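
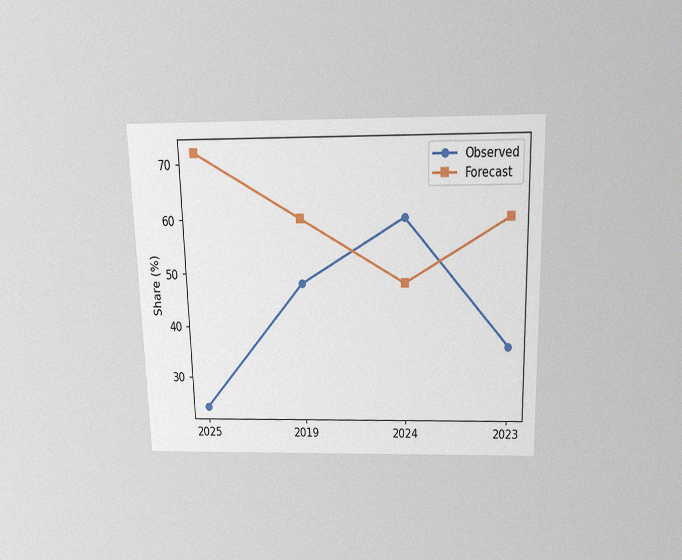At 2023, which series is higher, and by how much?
The chart is viewed slightly from above, with some photo noise. At 2023, Forecast sits above the other line by 24%.

Forecast, by 24%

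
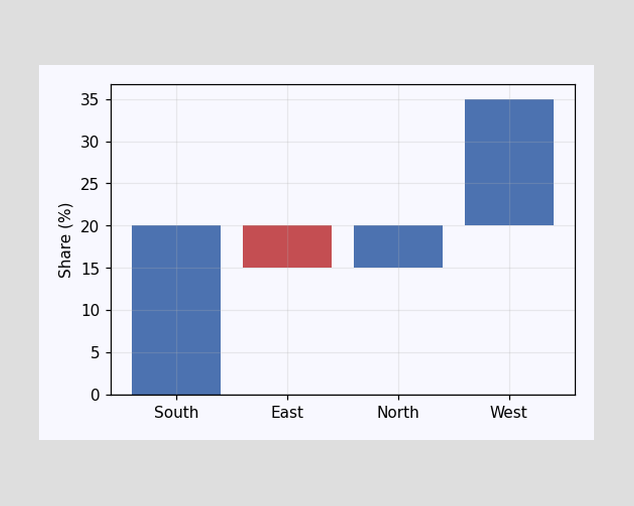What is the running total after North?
After North the running total reaches 20%.

20%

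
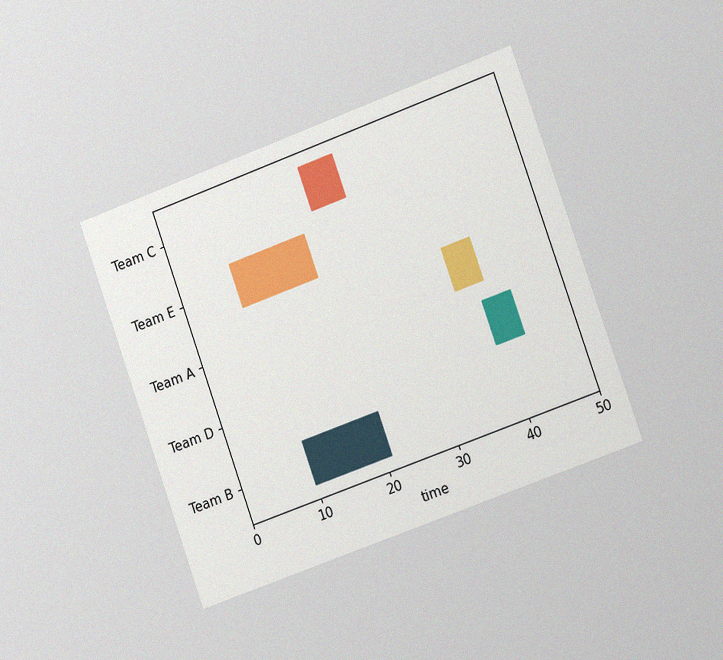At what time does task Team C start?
21

The chart is tilted about 20° counter-clockwise and viewed slightly from the right, with some photo noise. The Team C bar begins at t=21.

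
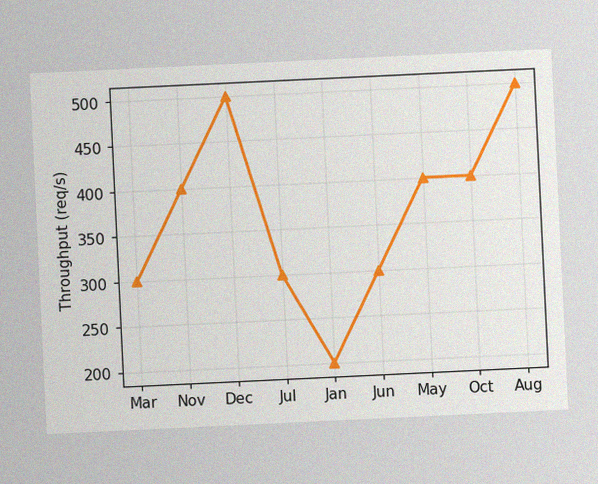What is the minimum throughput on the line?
The chart is tilted about 3° counter-clockwise, with some photo noise. The lowest point is at Jan, and reading across to the y-axis gives 200req/s.

200req/s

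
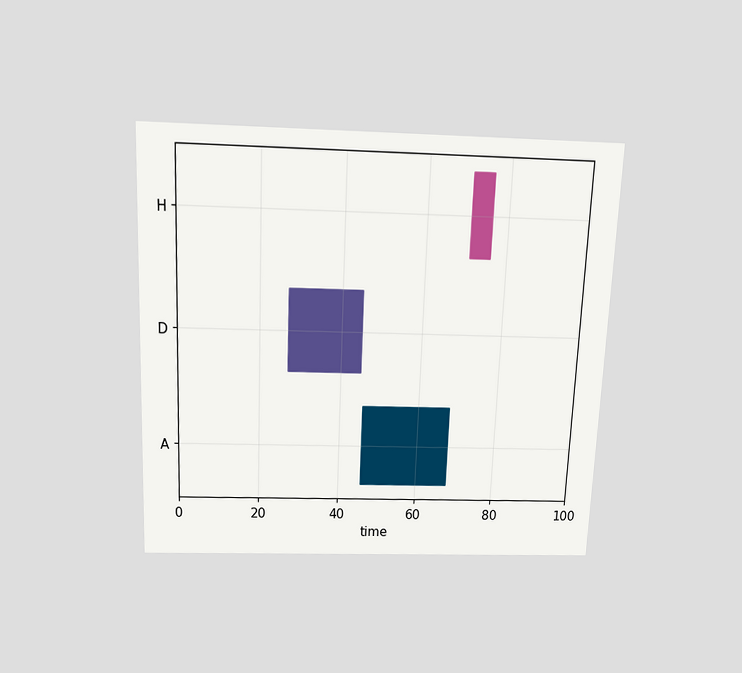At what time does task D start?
27

The chart is tilted about 2° clockwise and viewed slightly from above. The D bar begins at t=27.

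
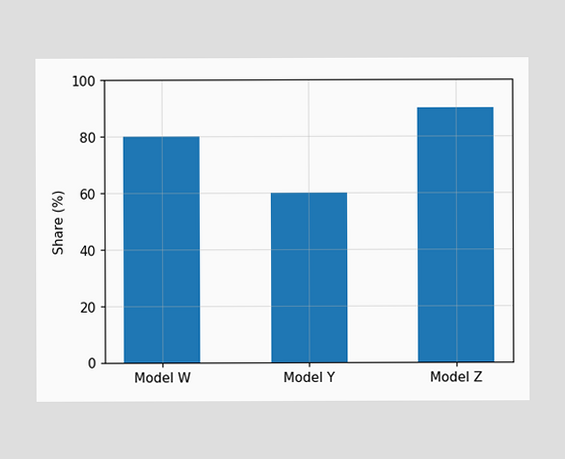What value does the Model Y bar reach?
Reading along the chart's y-axis, the Model Y bar reaches 60%.

60%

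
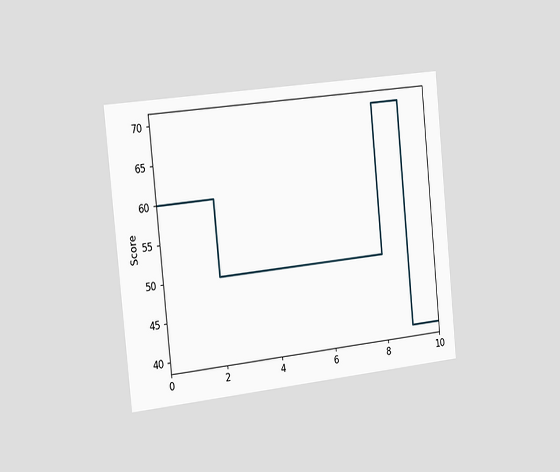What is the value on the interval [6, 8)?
50

The chart is tilted about 6° counter-clockwise and viewed slightly from the left. On [6, 8) the step sits at 50.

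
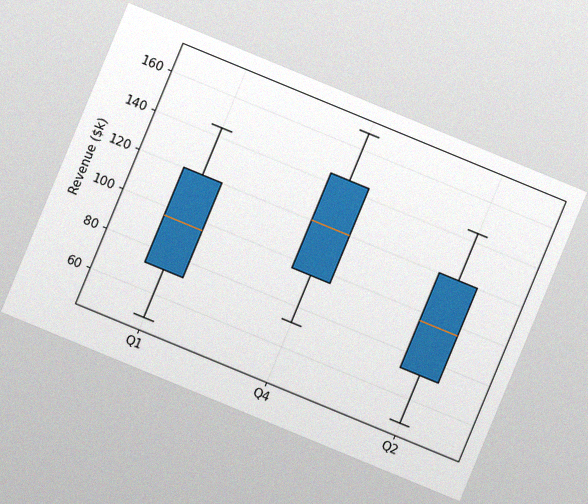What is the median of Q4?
$120k

The chart is tilted about 22° clockwise, with some photo noise. The median line in the Q4 box sits at $120k.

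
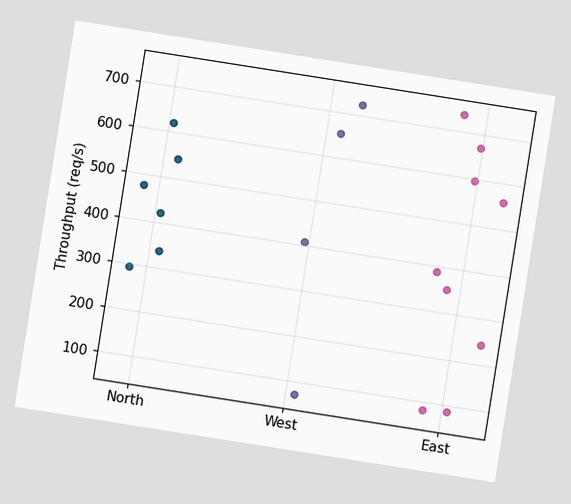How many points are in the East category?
The chart is tilted about 9° clockwise. Counting the markers in the East column gives 9.

9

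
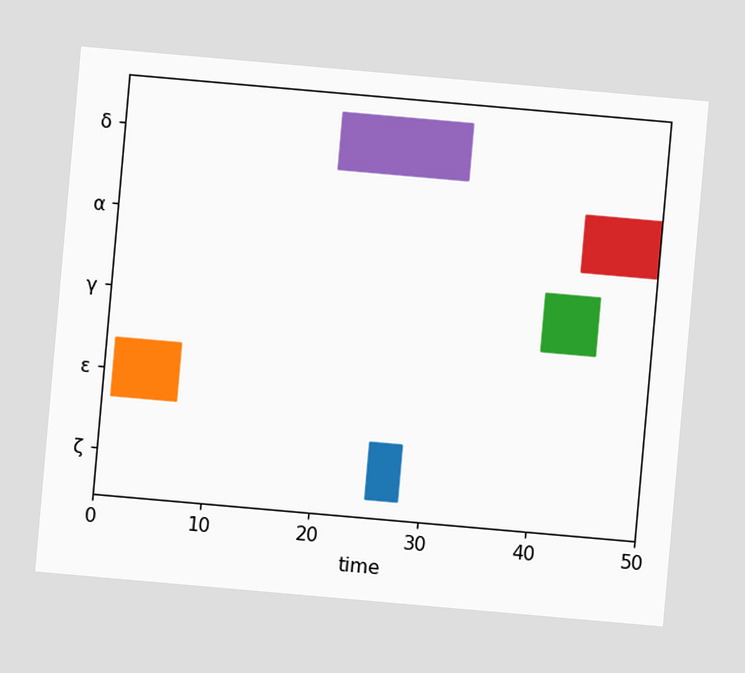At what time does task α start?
43

The chart is tilted about 5° clockwise. The α bar begins at t=43.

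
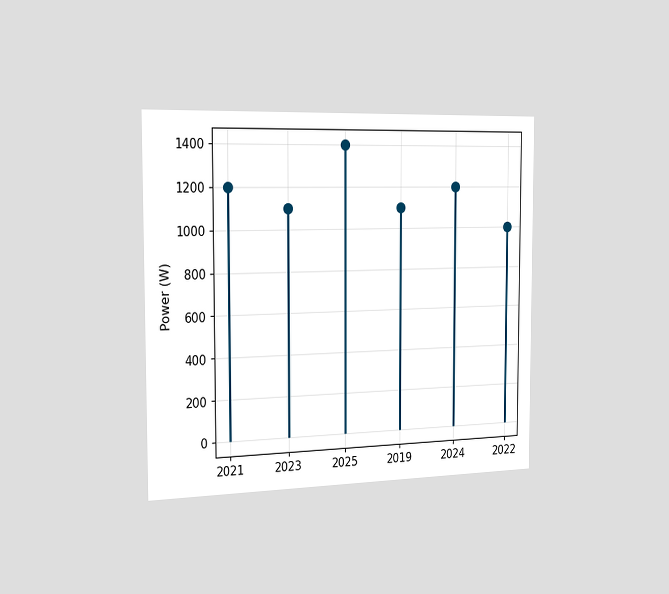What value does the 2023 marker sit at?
The chart is viewed slightly from the left. The 2023 marker sits at 1100W.

1100W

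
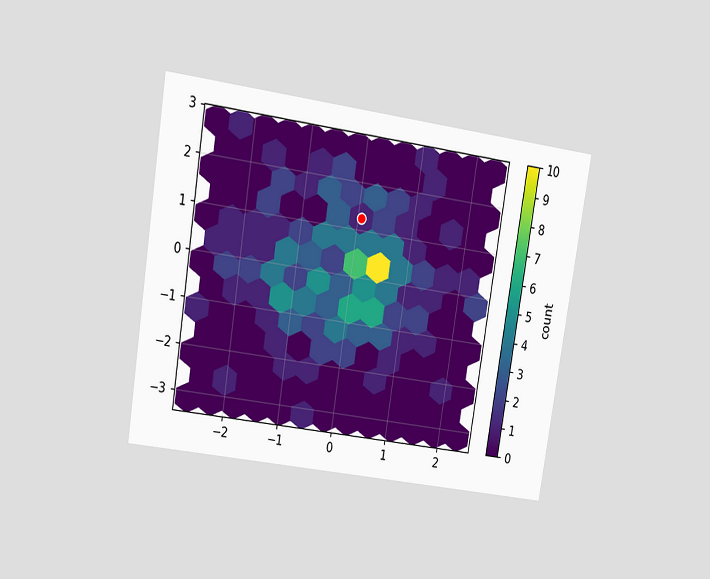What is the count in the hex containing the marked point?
1

The chart is tilted about 9° clockwise and viewed at a slight angle. The marked hex reads 1 on the colorbar.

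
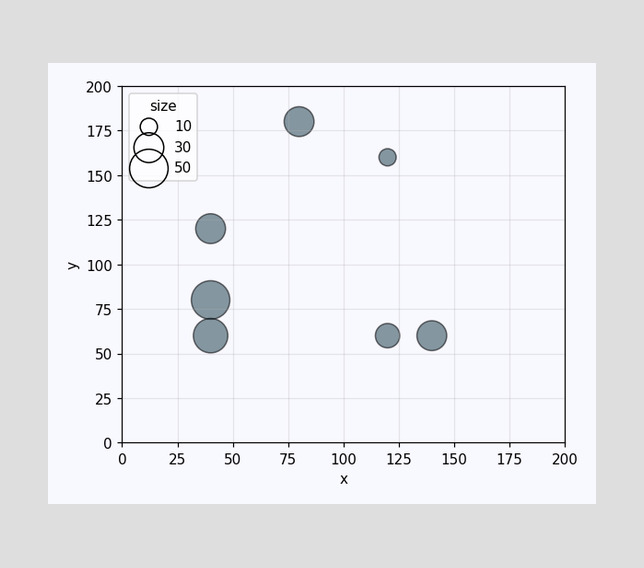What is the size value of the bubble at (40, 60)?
40

Matching the bubble at (40, 60) against the size legend gives 40.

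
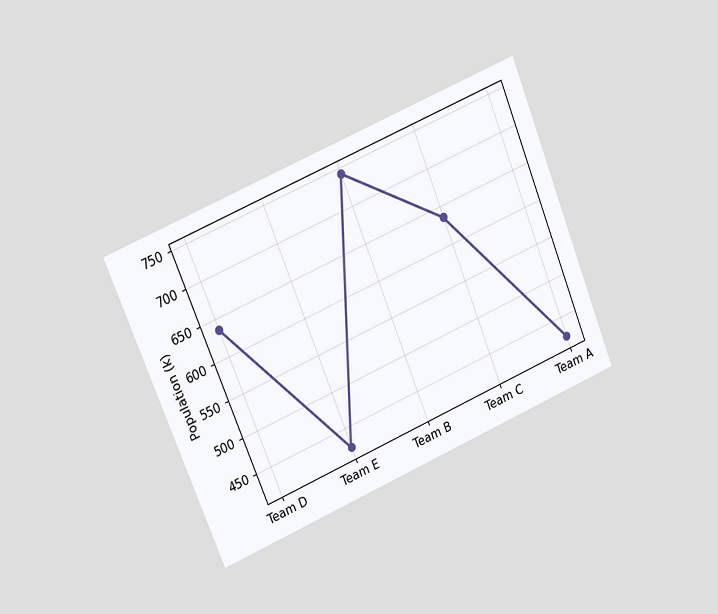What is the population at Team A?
424k

The chart is tilted about 22° counter-clockwise and viewed at a slight angle. At Team A, the line is at 424k.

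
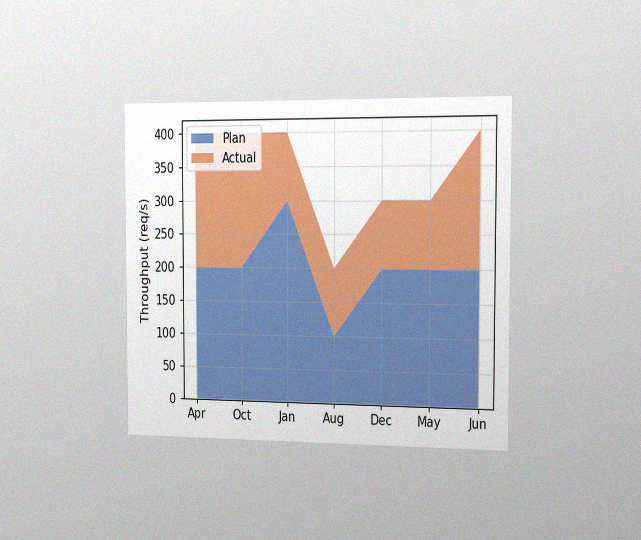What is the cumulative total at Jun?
The chart is viewed slightly from the right, with some photo noise. The stacked total at Jun reaches 400req/s.

400req/s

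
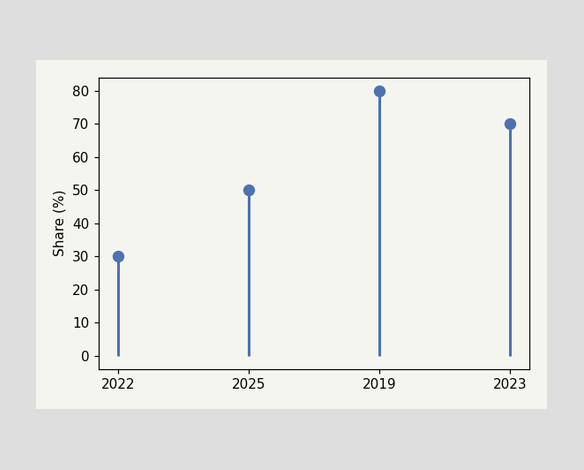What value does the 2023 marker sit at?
70%

The 2023 marker sits at 70%.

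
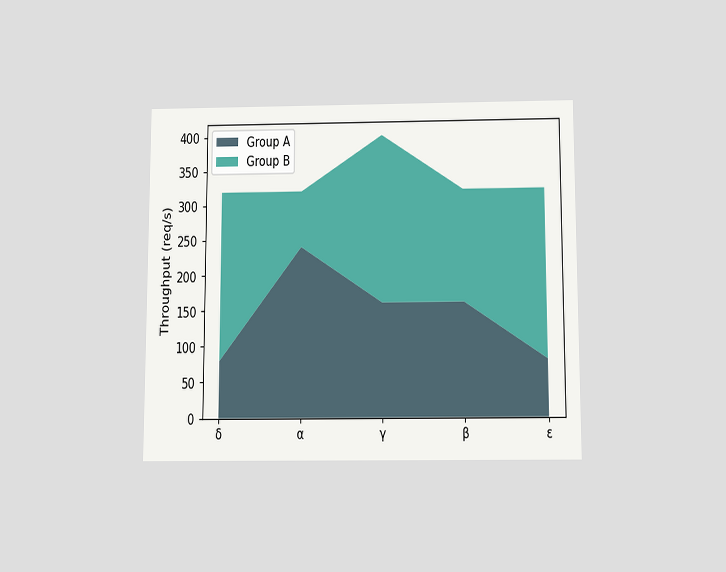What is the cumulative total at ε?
The chart is viewed slightly from below. The stacked total at ε reaches 320req/s.

320req/s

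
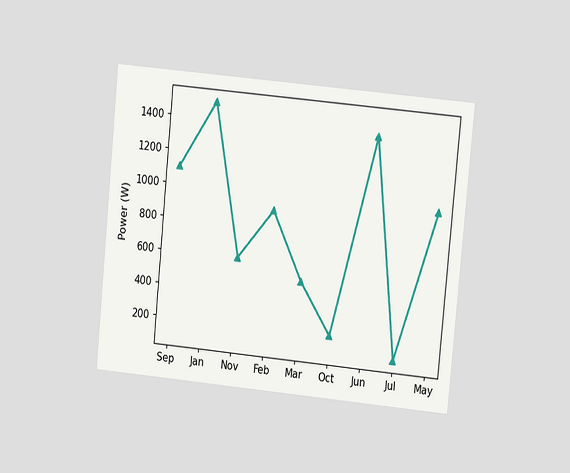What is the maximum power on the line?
1500W

The chart is tilted about 6° clockwise and viewed at a slight angle. The highest point is at Jan, and reading across to the y-axis gives 1500W.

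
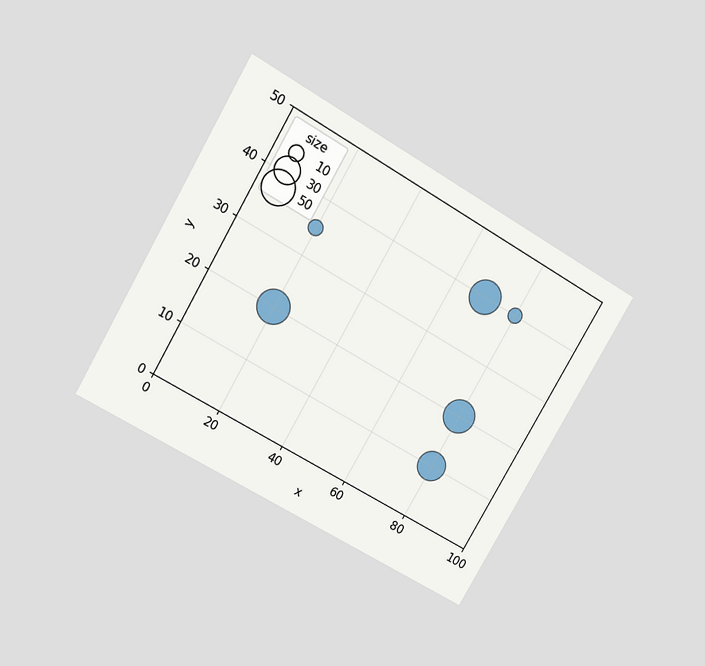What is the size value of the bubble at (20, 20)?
The chart is tilted about 30° clockwise and viewed at a slight angle. Matching the bubble at (20, 20) against the size legend gives 50.

50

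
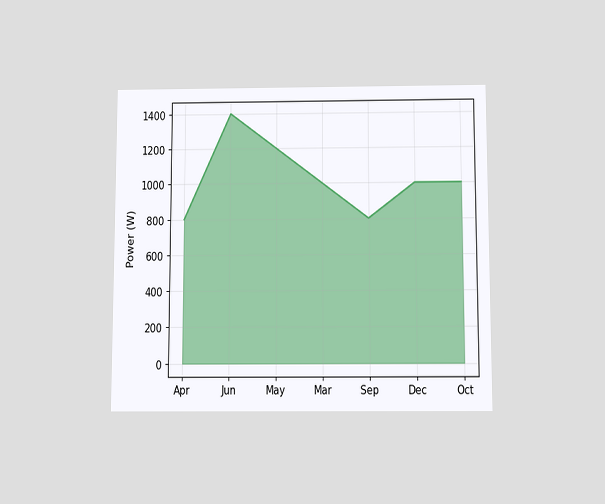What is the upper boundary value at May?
1200W

The chart is viewed slightly from below. At May the upper boundary is at 1200W.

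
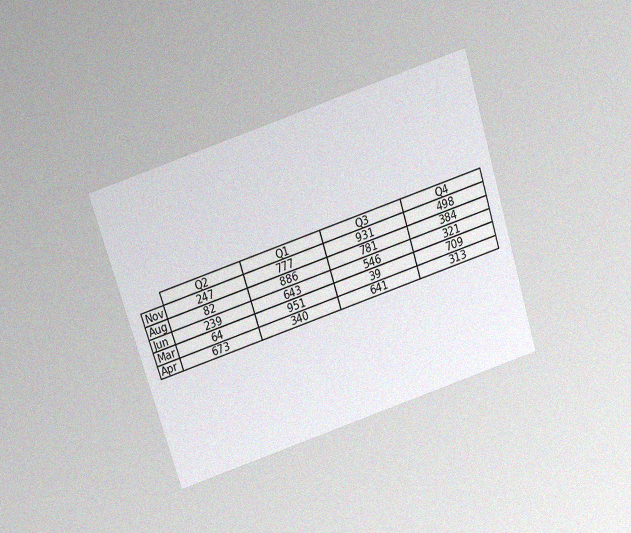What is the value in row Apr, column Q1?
The chart is tilted about 18° counter-clockwise and viewed slightly from above, with some photo noise. The (Apr, Q1) cell reads 340.

340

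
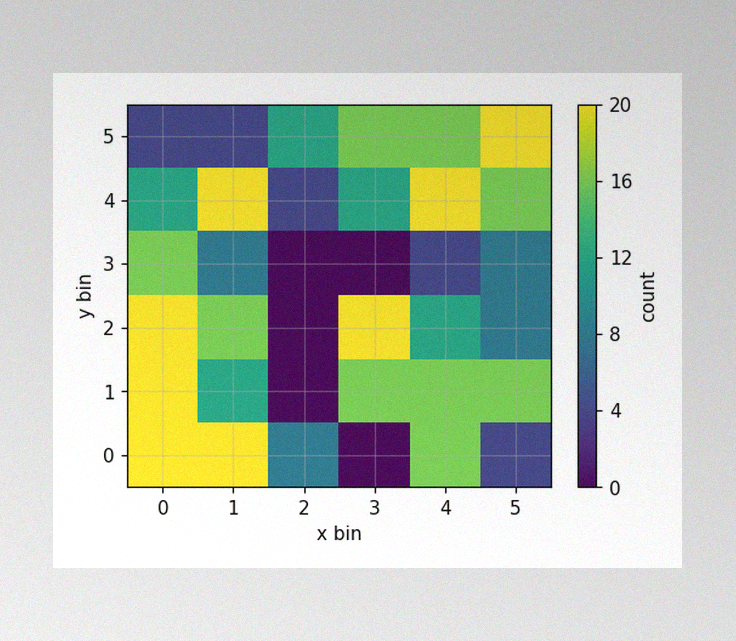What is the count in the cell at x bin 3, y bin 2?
The image has some photo noise and uneven lighting. Matching the cell (3, 2) against the colorbar gives 20.

20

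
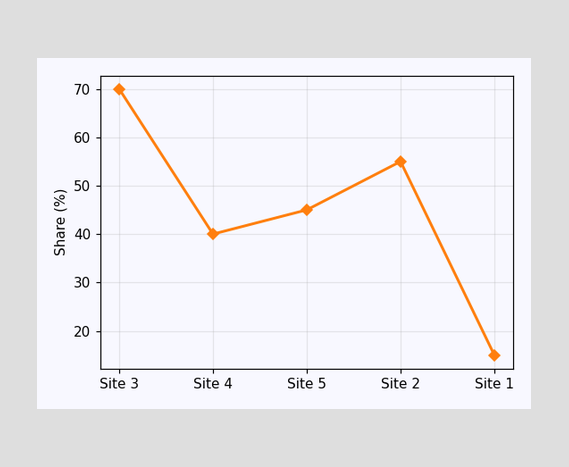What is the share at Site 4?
At Site 4, the line is at 40%.

40%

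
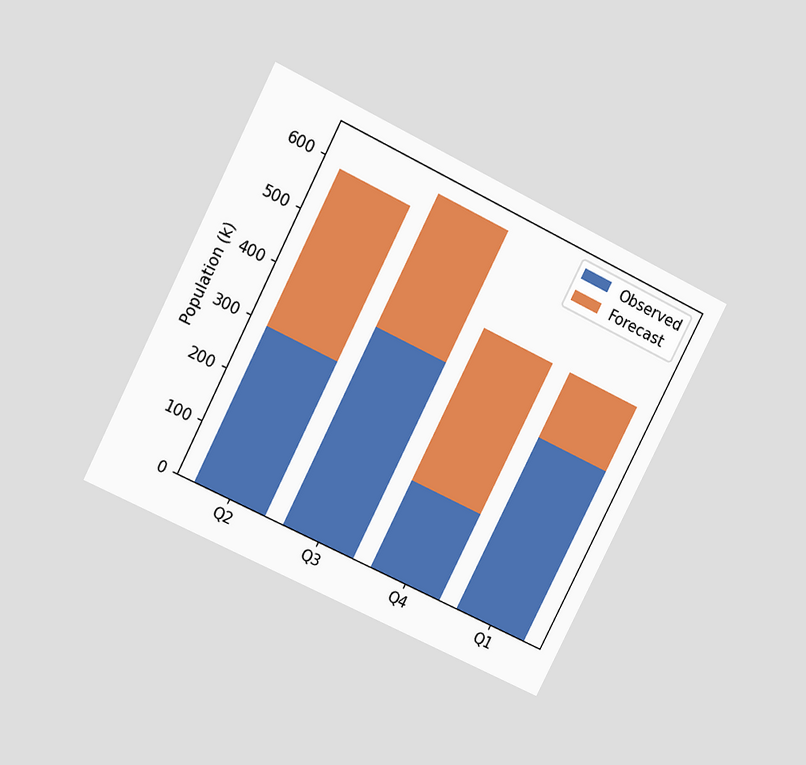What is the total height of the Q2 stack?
588k

The chart is tilted about 27° clockwise and viewed at a slight angle. The Q2 stack's top reaches 588k on the y-axis.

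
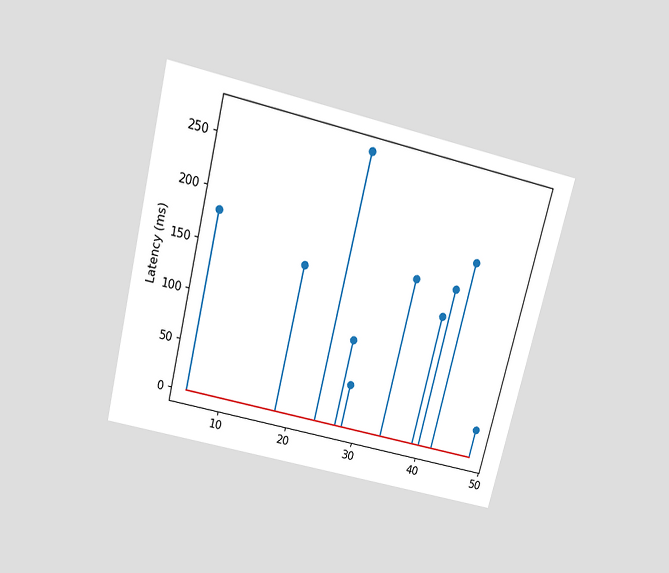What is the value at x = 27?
The chart is tilted about 14° clockwise and viewed slightly from above. The stem at x=27 reaches 90ms.

90ms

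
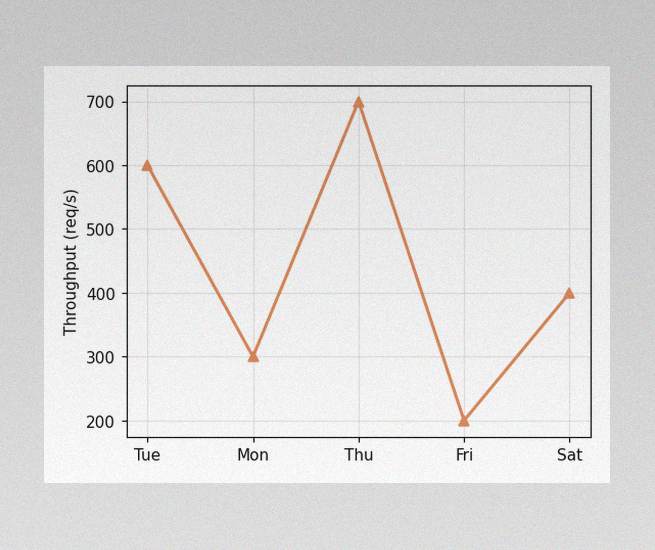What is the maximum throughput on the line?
700req/s

The image has some photo noise and uneven lighting. The highest point is at Thu, and reading across to the y-axis gives 700req/s.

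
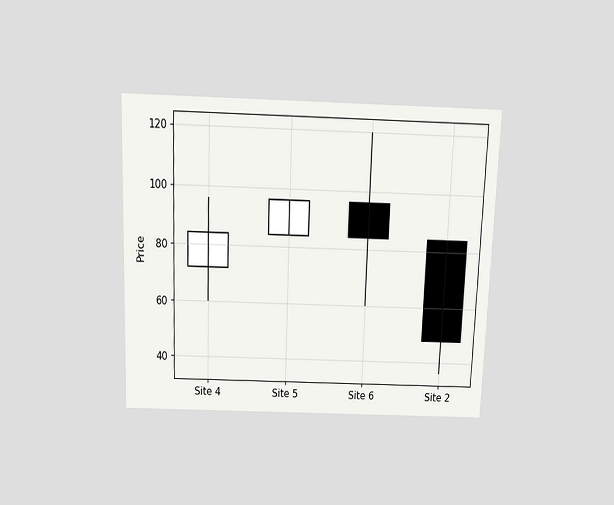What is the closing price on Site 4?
The chart is tilted about 2° clockwise and viewed slightly from above. The Site 4 candle closes at 84.

84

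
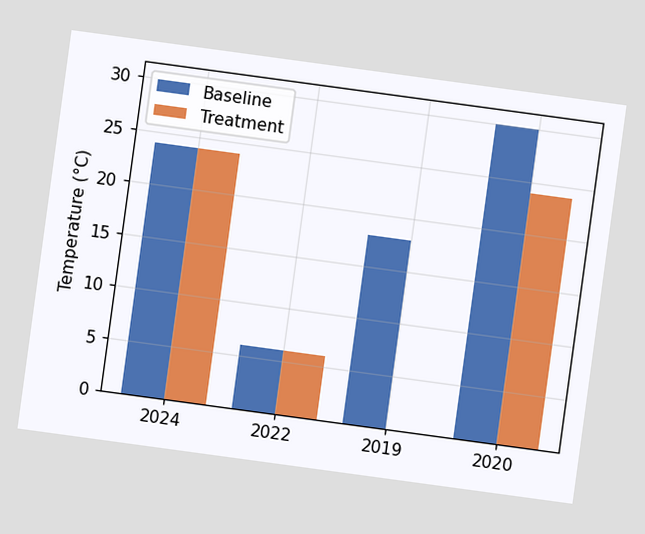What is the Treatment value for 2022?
6°C

The chart is tilted about 8° clockwise. The Treatment bar at 2022 reaches 6°C on the y-axis.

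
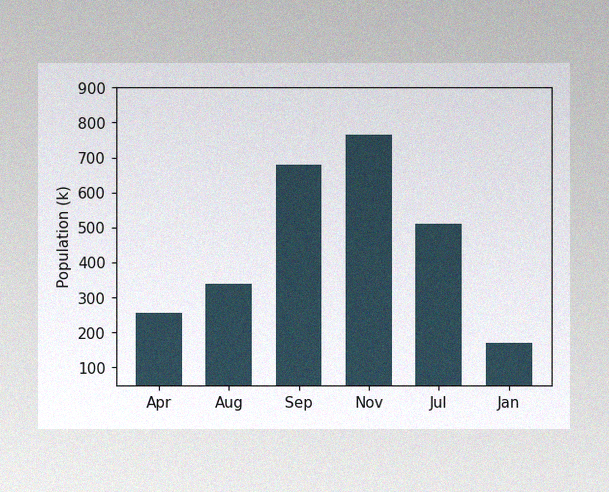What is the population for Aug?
The image has some photo noise and uneven lighting. Reading along the chart's y-axis, the Aug bar reaches 340k.

340k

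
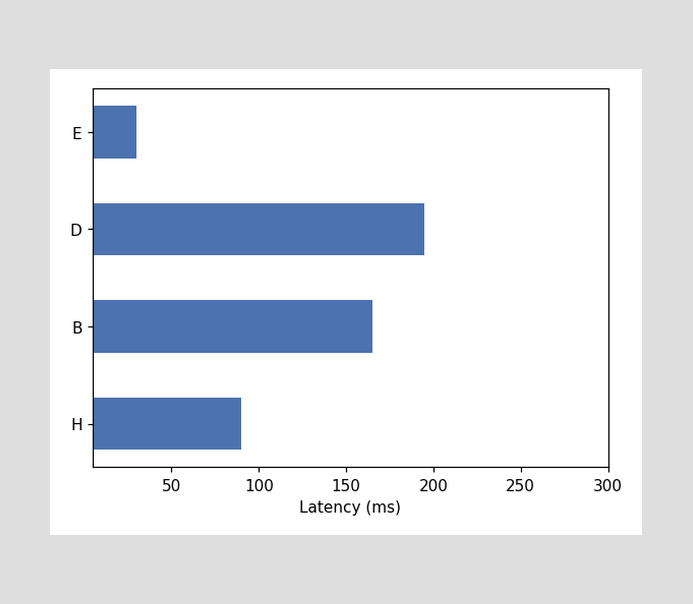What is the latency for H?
Reading along the chart's x-axis, the H bar reaches 90ms.

90ms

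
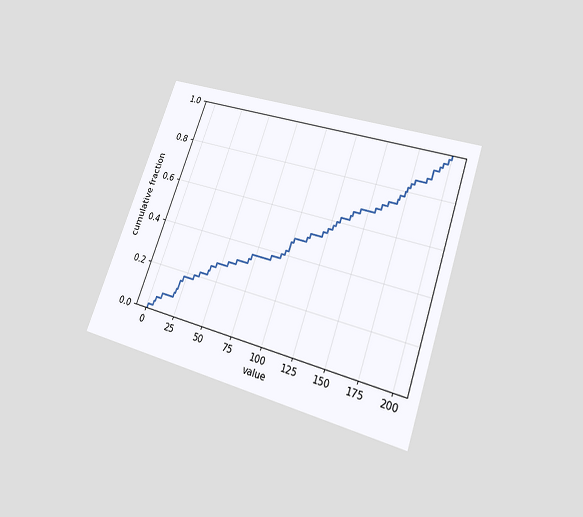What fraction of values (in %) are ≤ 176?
The chart is tilted about 19° clockwise and viewed slightly from below. At x=176 the ECDF step is at 84%.

84%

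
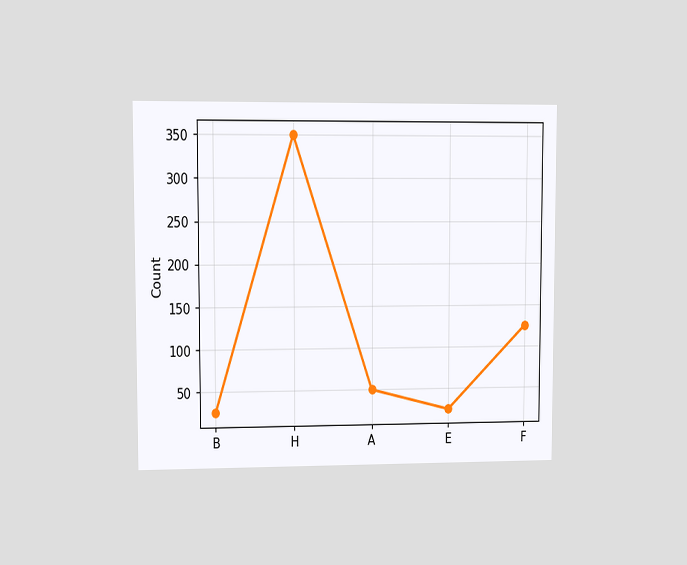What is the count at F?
The chart is viewed at a slight angle. At F, the line is at 125.

125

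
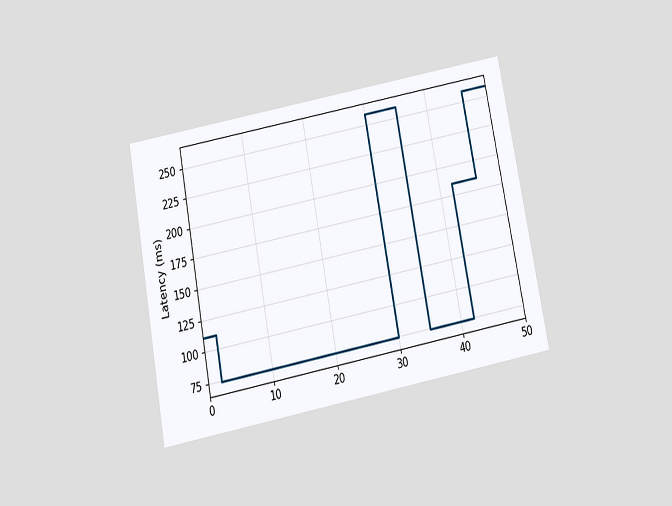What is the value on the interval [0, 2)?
The chart is tilted about 11° counter-clockwise and viewed slightly from below. On [0, 2) the step sits at 111ms.

111ms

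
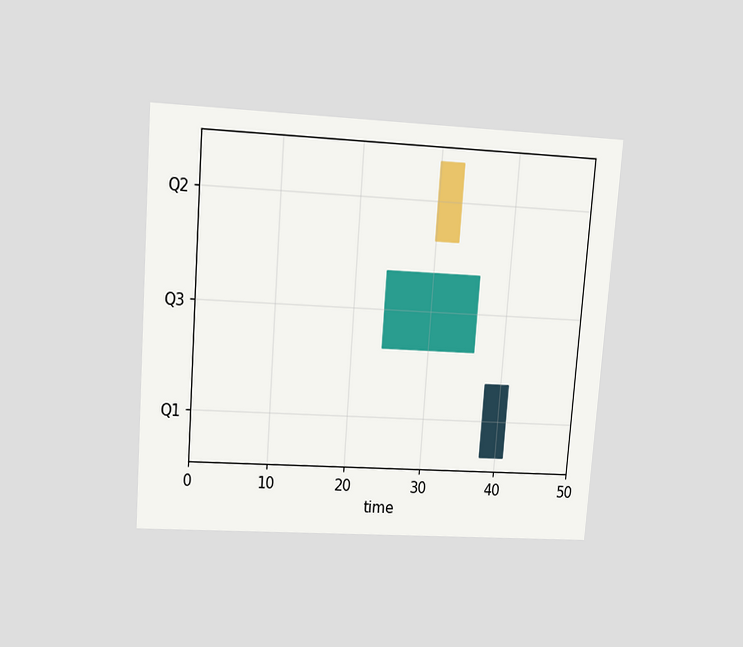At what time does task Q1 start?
The chart is tilted about 4° clockwise and viewed slightly from above. The Q1 bar begins at t=38.

38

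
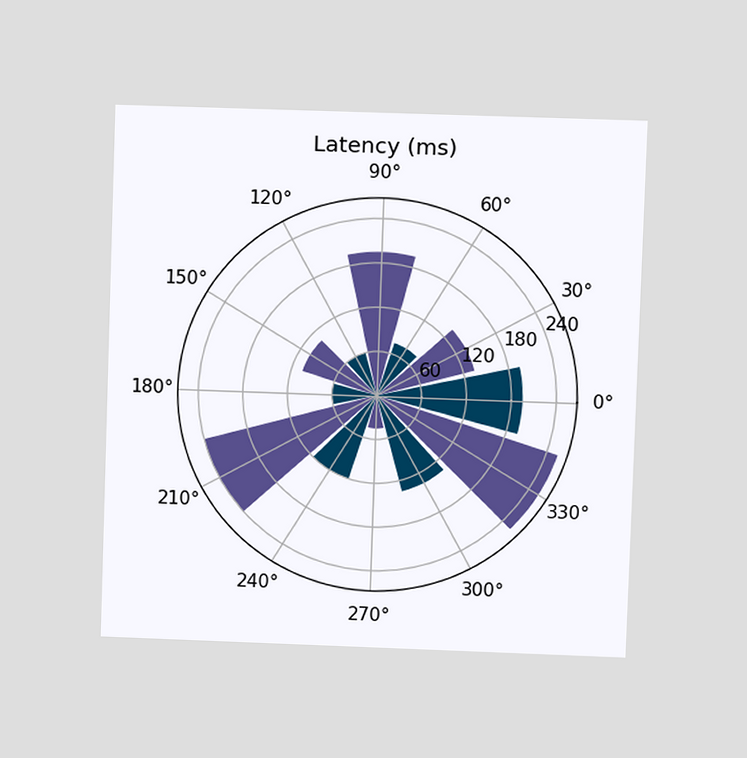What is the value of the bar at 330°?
255ms

The chart is viewed at a slight angle. The bar at 330° reaches 255ms on the radial axis.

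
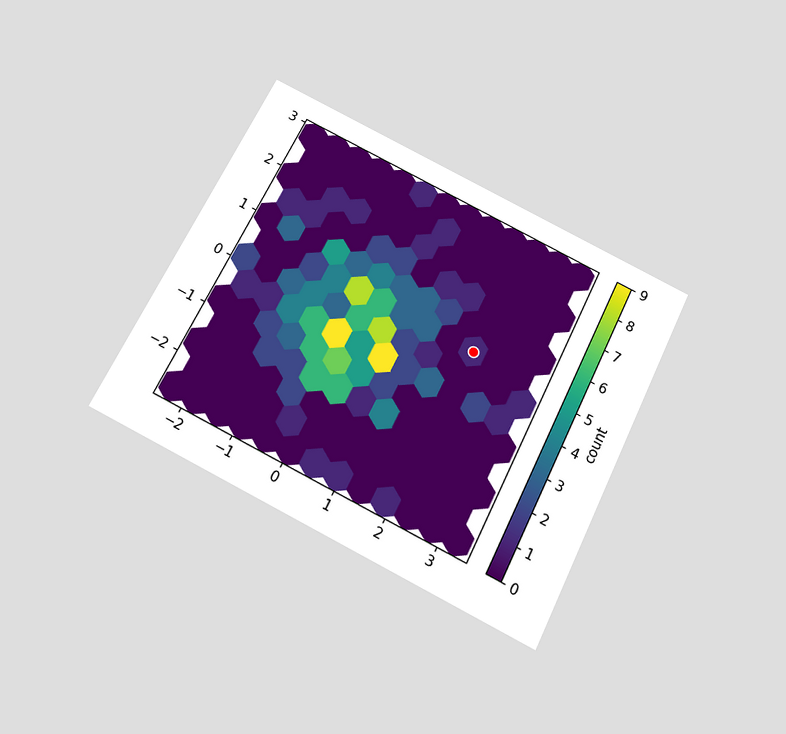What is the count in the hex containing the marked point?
The chart is tilted about 26° clockwise and viewed slightly from below. The marked hex reads 1 on the colorbar.

1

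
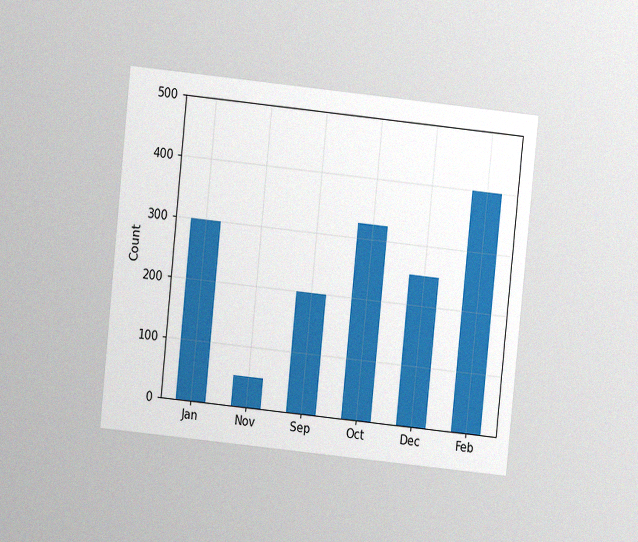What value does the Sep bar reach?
200

The chart is tilted about 6° clockwise and viewed at a slight angle, with some photo noise. Reading along the chart's y-axis, the Sep bar reaches 200.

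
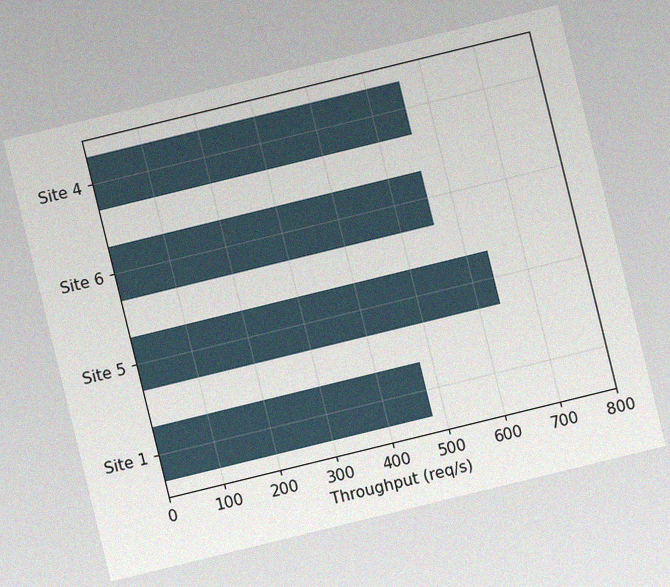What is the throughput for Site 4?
The chart is tilted about 14° counter-clockwise, with some photo noise. Reading along the chart's x-axis, the Site 4 bar reaches 560req/s.

560req/s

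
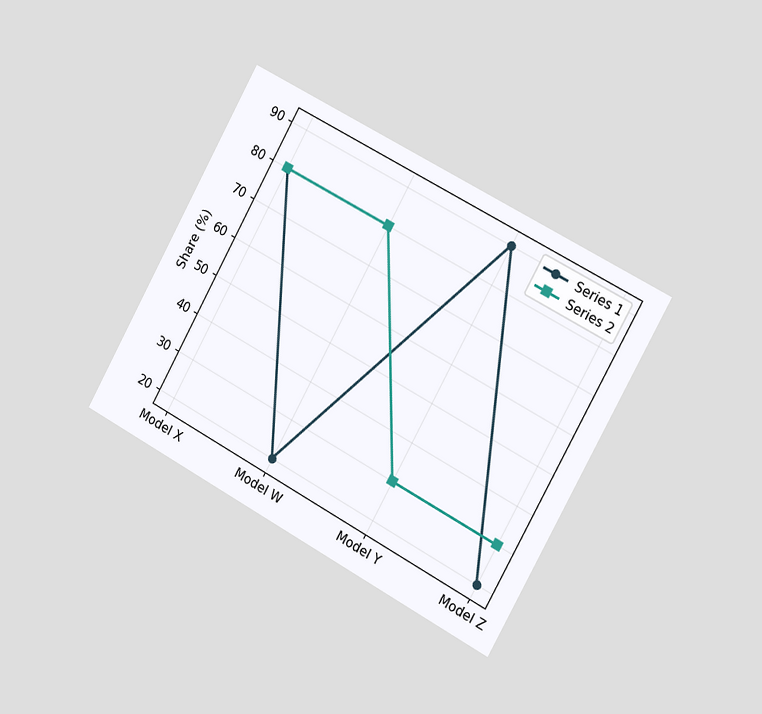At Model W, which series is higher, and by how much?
The chart is tilted about 29° clockwise and viewed slightly from the right. At Model W, Series 2 sits above the other line by 60%.

Series 2, by 60%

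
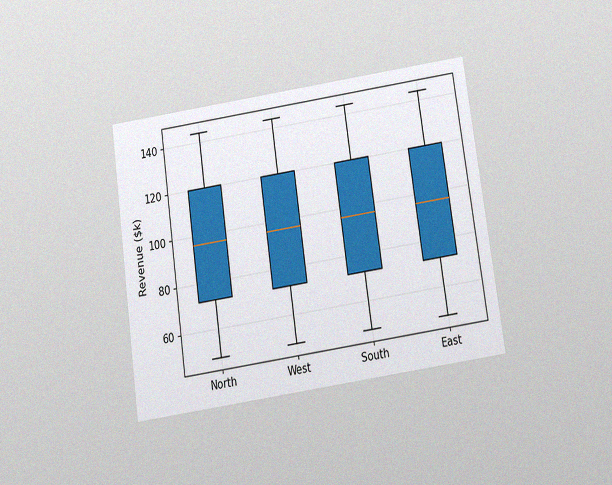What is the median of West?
The chart is tilted about 8° counter-clockwise and viewed slightly from below, with some photo noise. The median line in the West box sits at $96k.

$96k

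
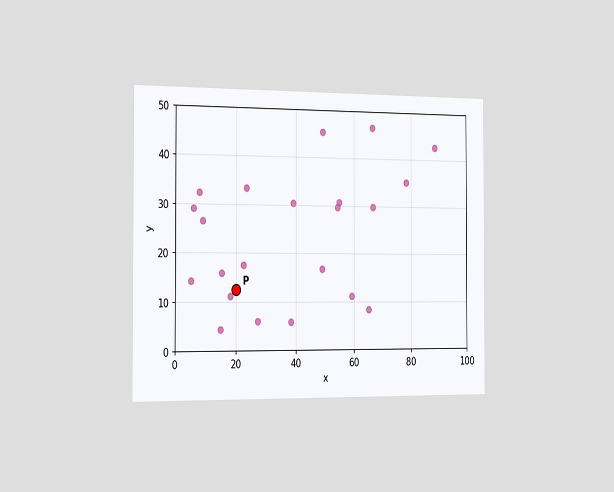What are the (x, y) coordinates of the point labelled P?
(20, 12.5)

The chart is viewed slightly from the left. Following the gridlines from P to each axis, P sits at (20, 12.5).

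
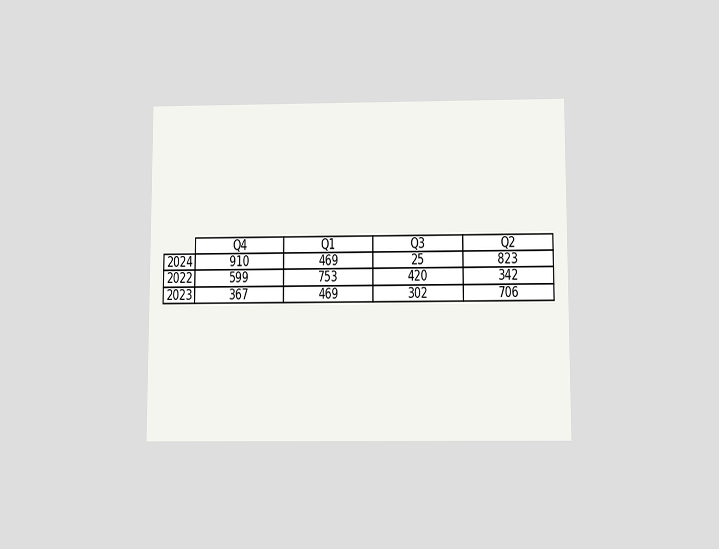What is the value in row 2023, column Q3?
302

The chart is viewed slightly from below. The (2023, Q3) cell reads 302.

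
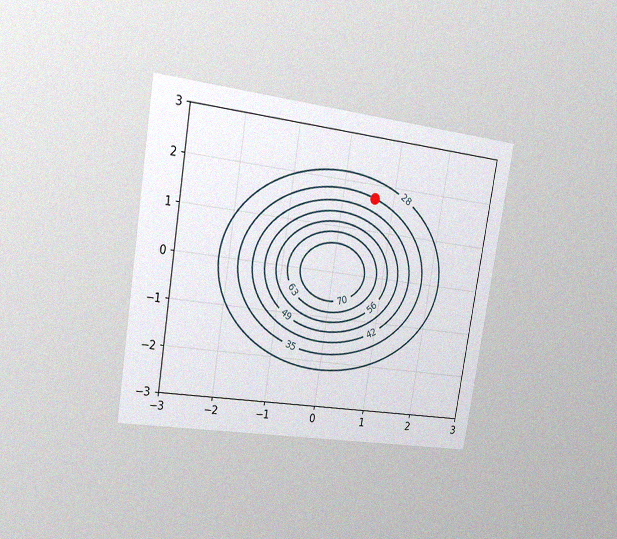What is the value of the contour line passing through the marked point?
35

The chart is tilted about 9° clockwise and viewed slightly from the left, with some photo noise. The marked point sits on the contour labelled 35.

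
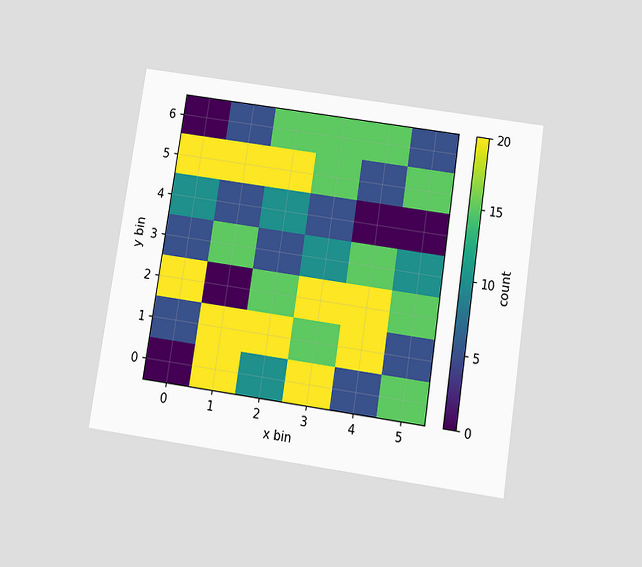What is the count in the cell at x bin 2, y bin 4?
10

The chart is tilted about 9° clockwise and viewed slightly from below. Matching the cell (2, 4) against the colorbar gives 10.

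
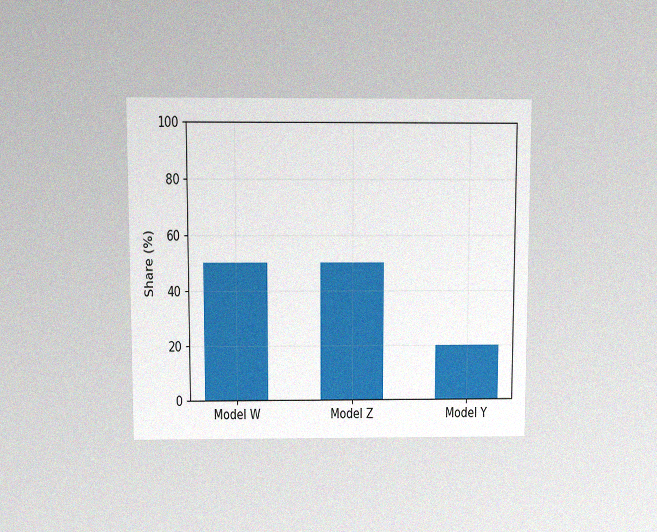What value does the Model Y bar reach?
20%

The chart is viewed at a slight angle, with some photo noise. Reading along the chart's y-axis, the Model Y bar reaches 20%.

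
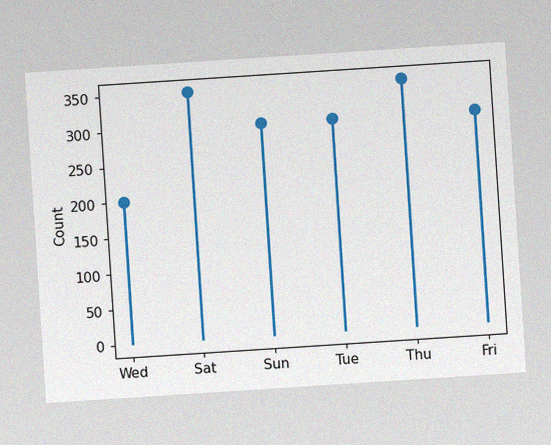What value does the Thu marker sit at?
350

The chart is tilted about 4° counter-clockwise, with some photo noise. The Thu marker sits at 350.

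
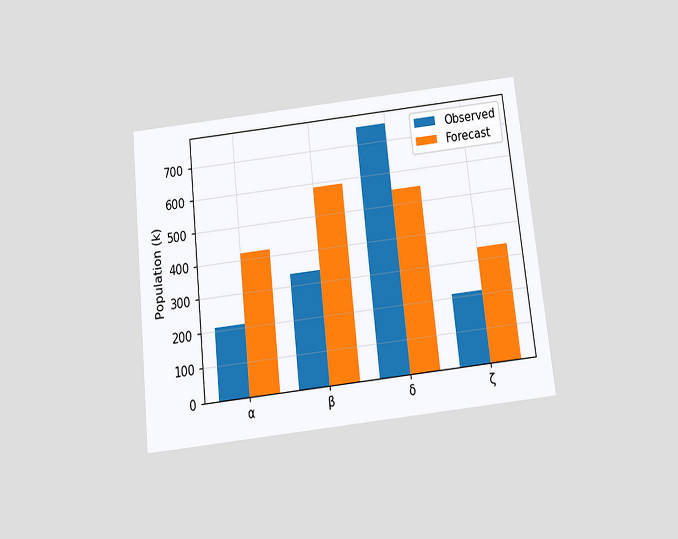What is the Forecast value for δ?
The chart is tilted about 6° counter-clockwise and viewed slightly from below. The Forecast bar at δ reaches 546k on the y-axis.

546k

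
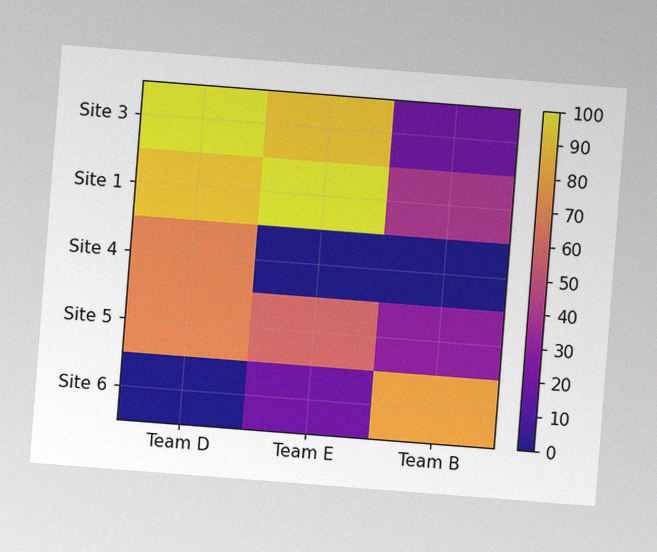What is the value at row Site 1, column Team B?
40

The chart is tilted about 4° clockwise, with some photo noise. Matching cell (Site 1, Team B) against the colorbar gives 40.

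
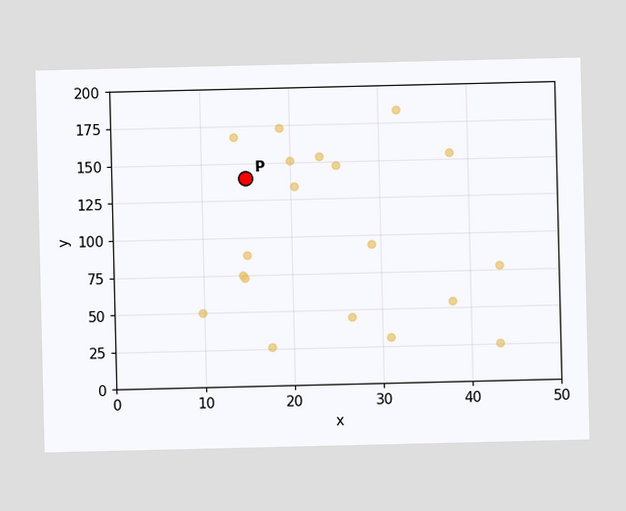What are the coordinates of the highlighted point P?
(15, 140)

Following the gridlines from P to each axis, P sits at (15, 140).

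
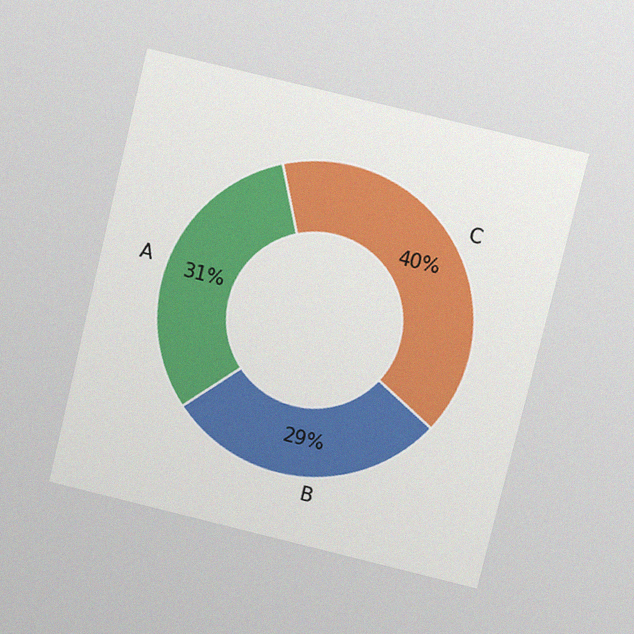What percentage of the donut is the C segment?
The chart is tilted about 14° clockwise and viewed at a slight angle, with some photo noise. The C segment takes up 40% of the ring.

40%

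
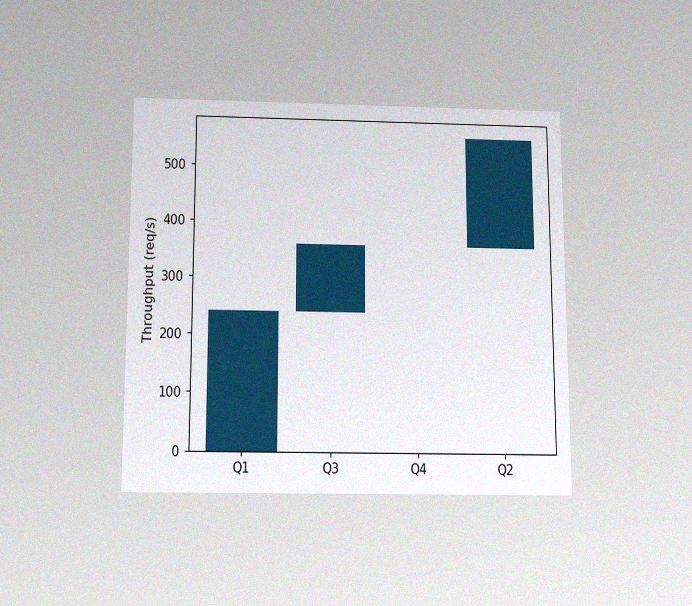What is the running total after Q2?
The chart is viewed slightly from below, with some photo noise. After Q2 the running total reaches 560req/s.

560req/s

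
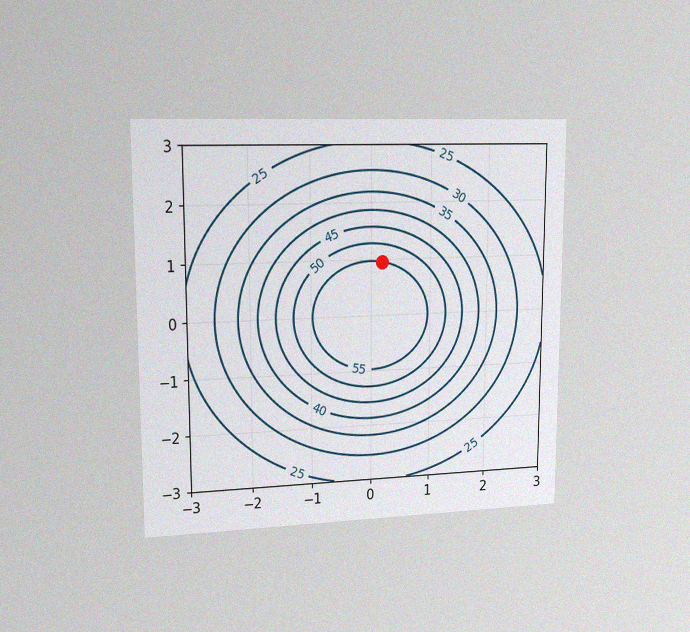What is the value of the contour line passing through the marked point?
The chart is viewed slightly from the left, with some photo noise. The marked point sits on the contour labelled 55.

55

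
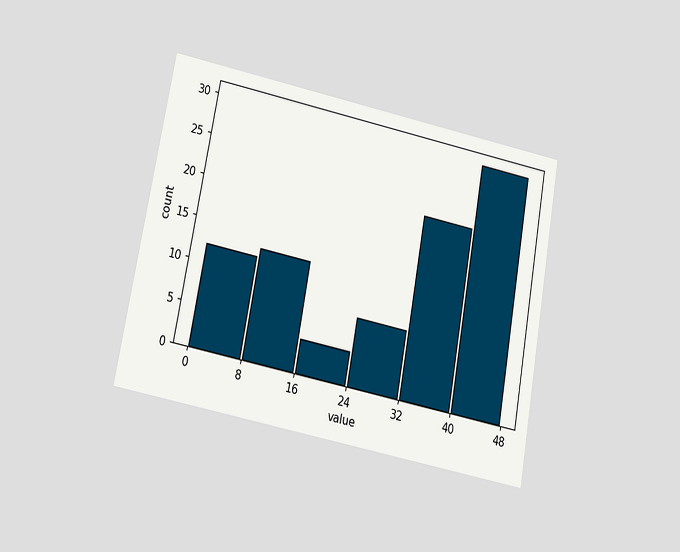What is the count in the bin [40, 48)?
The chart is tilted about 10° clockwise and viewed slightly from below. The [40, 48) bin has height 30.

30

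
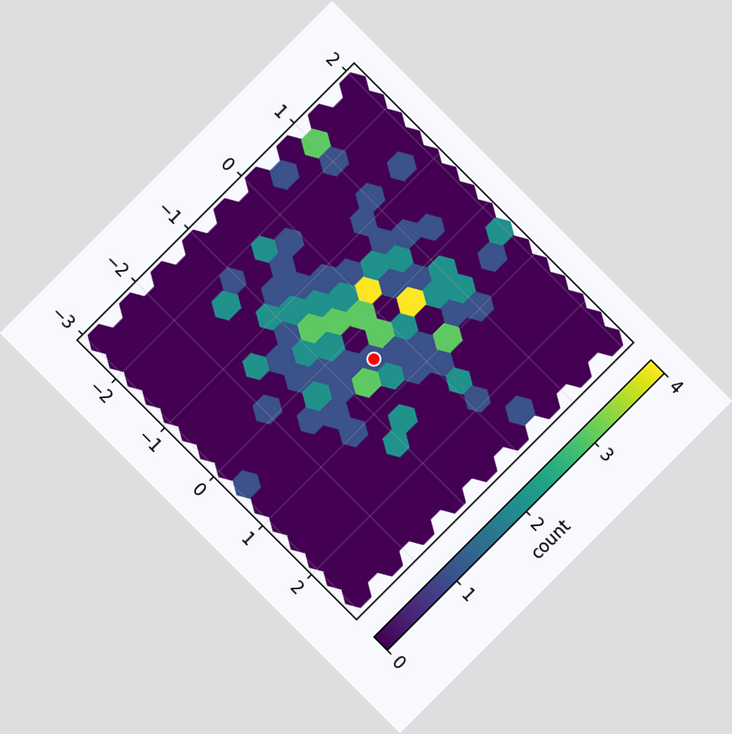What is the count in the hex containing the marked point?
1

The chart is tilted about 45° clockwise. The marked hex reads 1 on the colorbar.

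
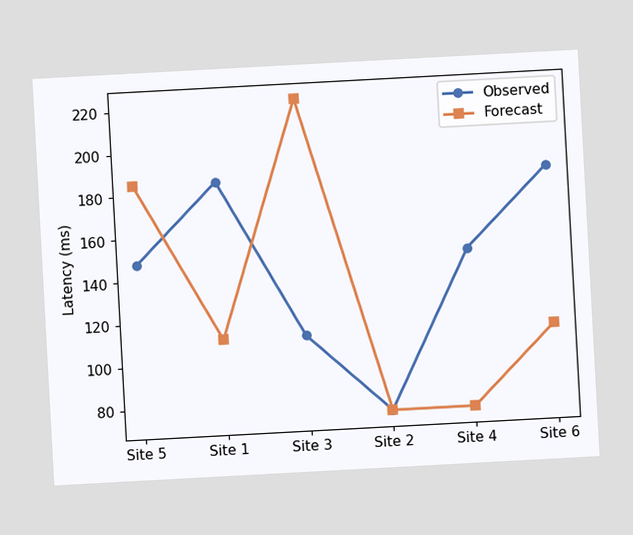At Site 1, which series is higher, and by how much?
Observed, by 74ms

The chart is tilted about 3° counter-clockwise. At Site 1, Observed sits above the other line by 74ms.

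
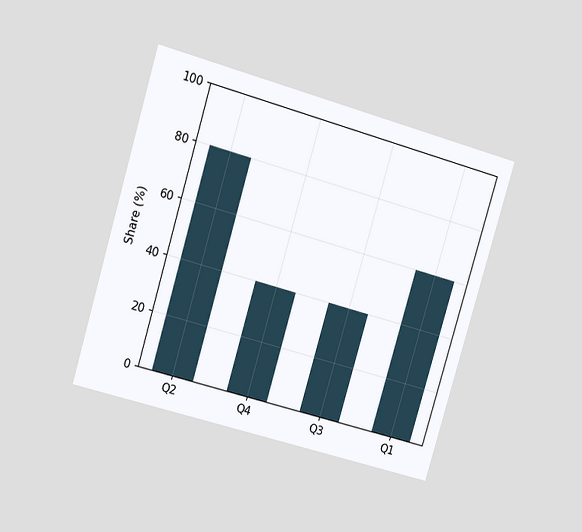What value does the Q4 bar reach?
40%

The chart is tilted about 16° clockwise and viewed at a slight angle. Reading along the chart's y-axis, the Q4 bar reaches 40%.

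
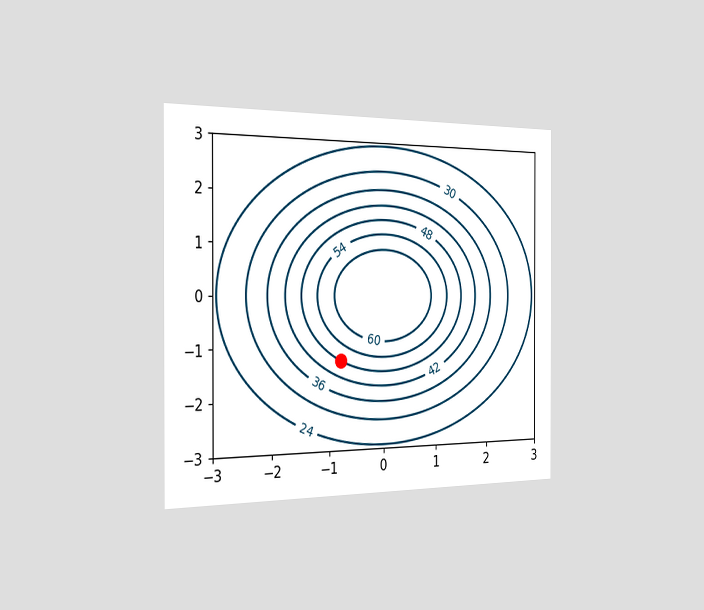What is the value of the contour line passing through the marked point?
48

The chart is viewed slightly from the left. The marked point sits on the contour labelled 48.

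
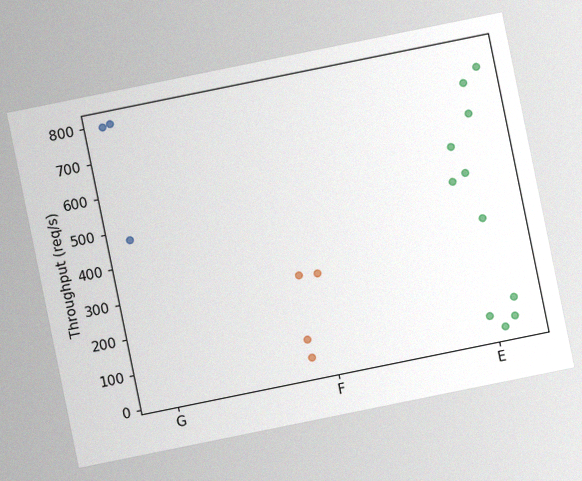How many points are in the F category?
4

The chart is tilted about 11° counter-clockwise, with some photo noise. Counting the markers in the F column gives 4.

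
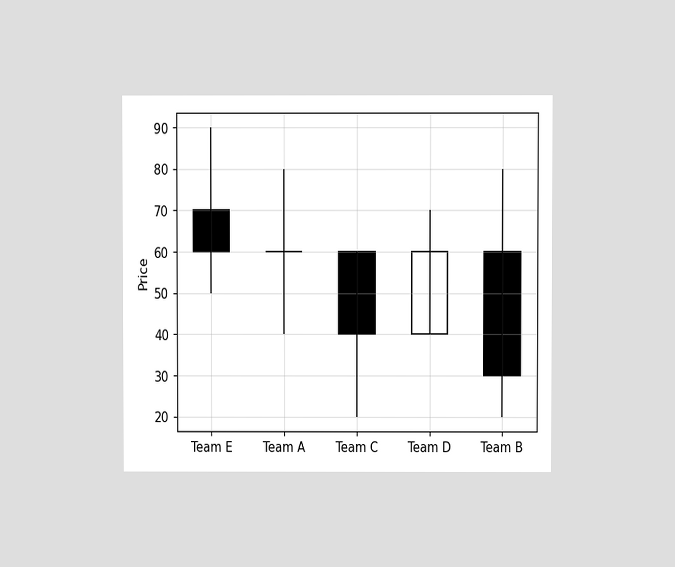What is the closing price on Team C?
The chart is viewed at a slight angle. The Team C candle closes at 40.

40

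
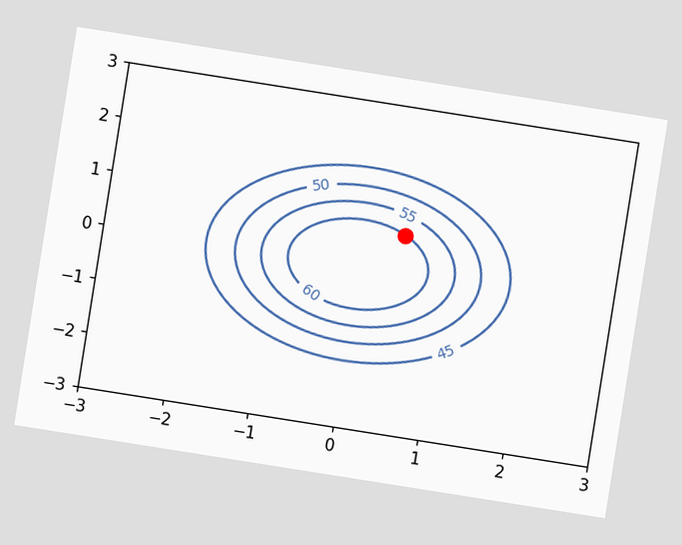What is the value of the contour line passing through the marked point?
60

The chart is tilted about 9° clockwise. The marked point sits on the contour labelled 60.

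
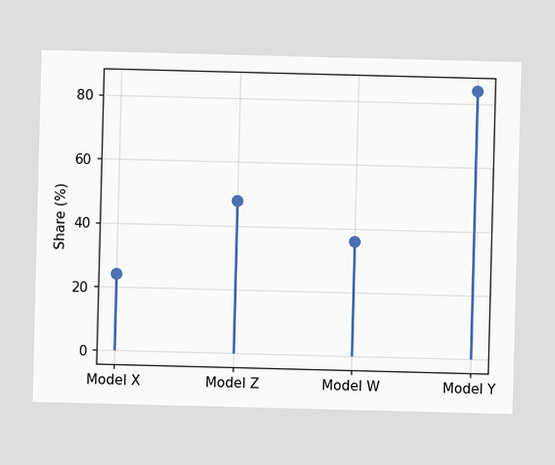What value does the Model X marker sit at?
The Model X marker sits at 24%.

24%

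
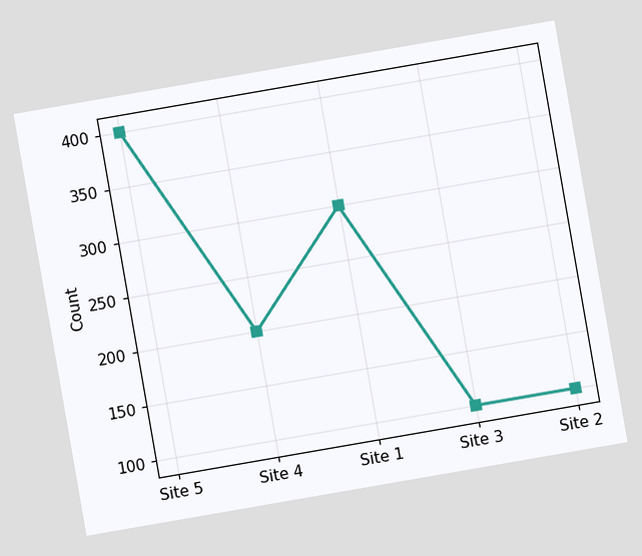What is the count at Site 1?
300

The chart is tilted about 10° counter-clockwise. At Site 1, the line is at 300.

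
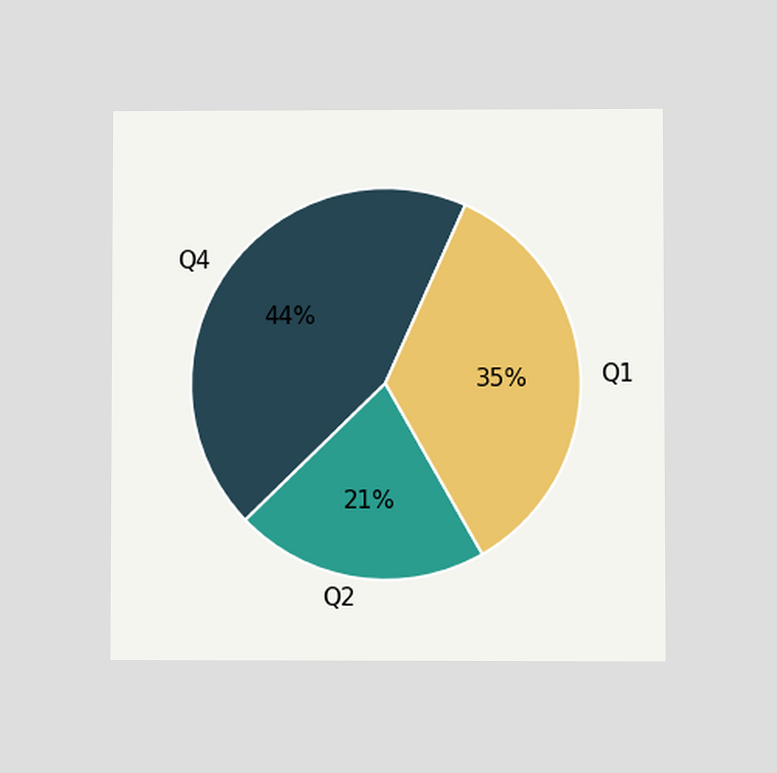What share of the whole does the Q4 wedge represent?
44%

The chart is viewed at a slight angle. The Q4 slice takes up 44% of the pie.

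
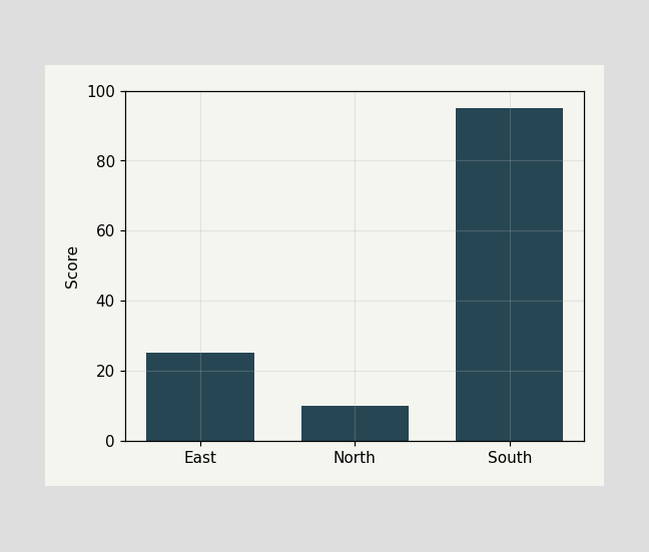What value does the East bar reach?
25

Reading along the chart's y-axis, the East bar reaches 25.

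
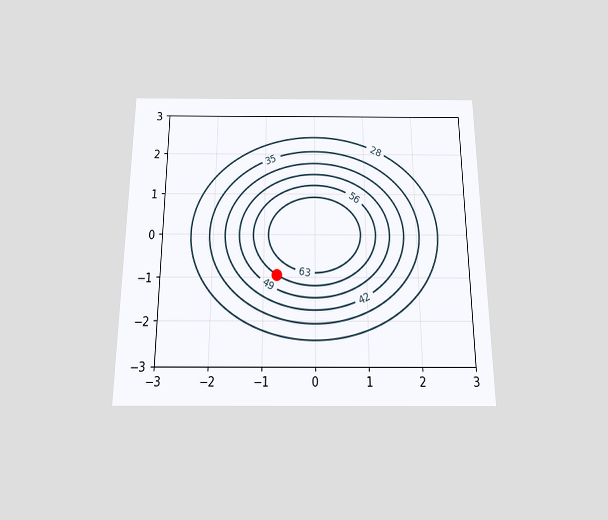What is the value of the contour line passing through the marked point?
56

The chart is viewed slightly from below. The marked point sits on the contour labelled 56.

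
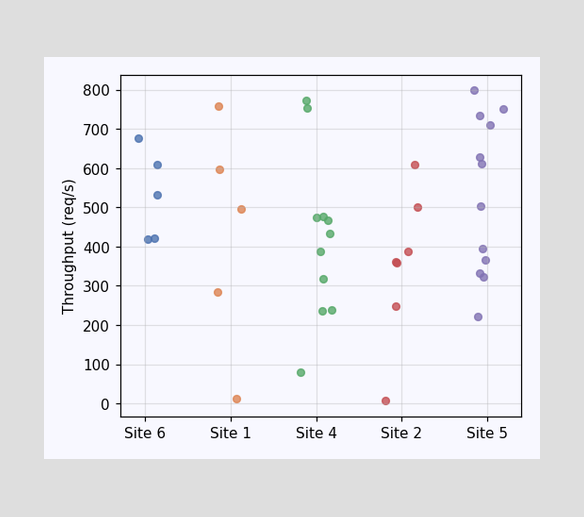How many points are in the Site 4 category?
11

Counting the markers in the Site 4 column gives 11.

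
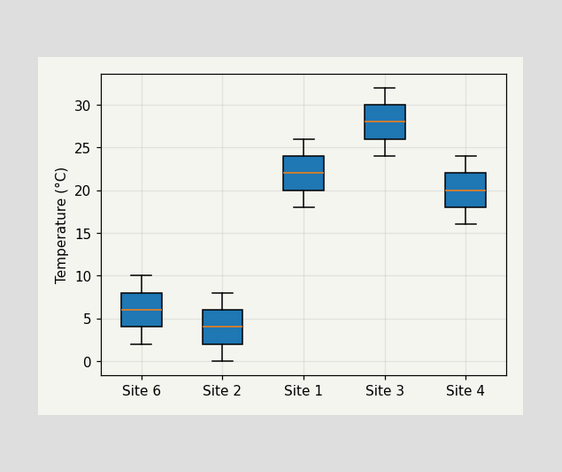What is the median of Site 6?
6°C

The median line in the Site 6 box sits at 6°C.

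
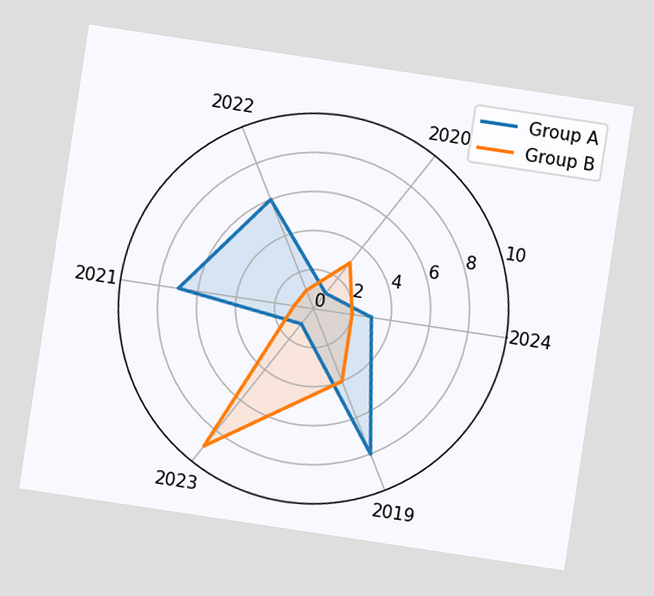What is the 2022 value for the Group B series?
1

The chart is tilted about 9° clockwise. On the 2022 axis, Group B reaches 1.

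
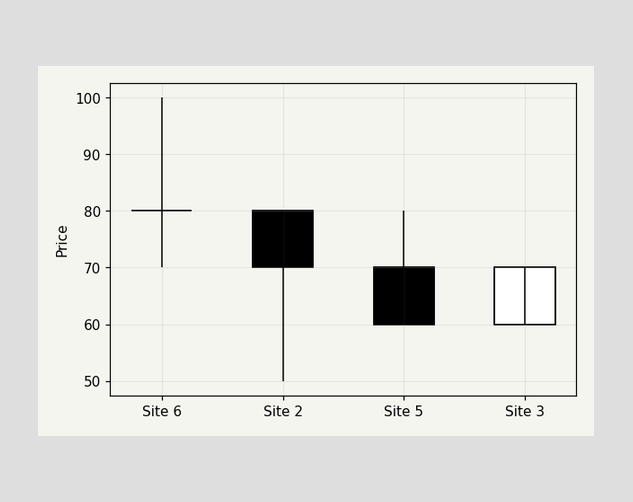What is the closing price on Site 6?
80

The Site 6 candle closes at 80.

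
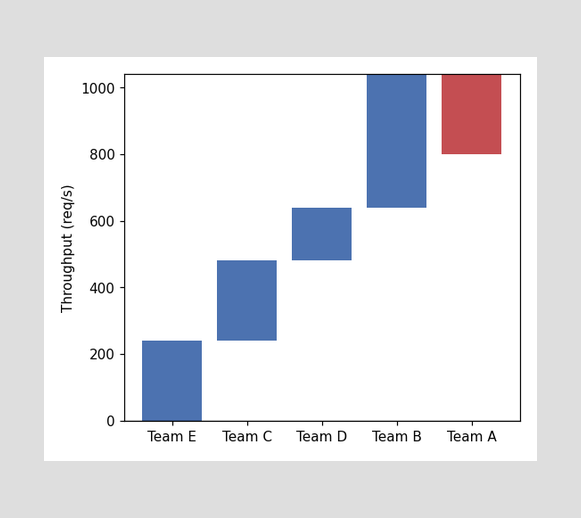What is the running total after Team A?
800req/s

After Team A the running total reaches 800req/s.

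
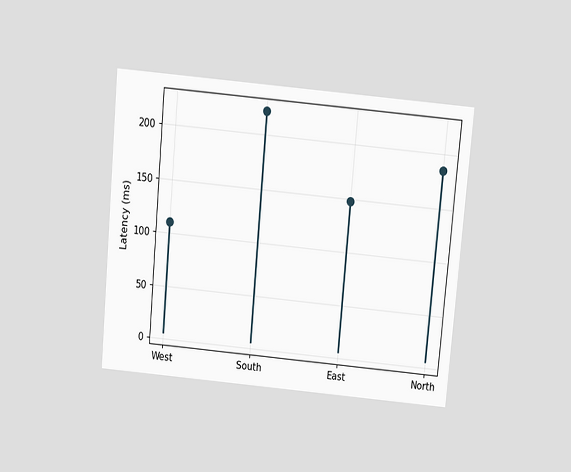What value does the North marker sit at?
The chart is tilted about 5° clockwise and viewed slightly from above. The North marker sits at 185ms.

185ms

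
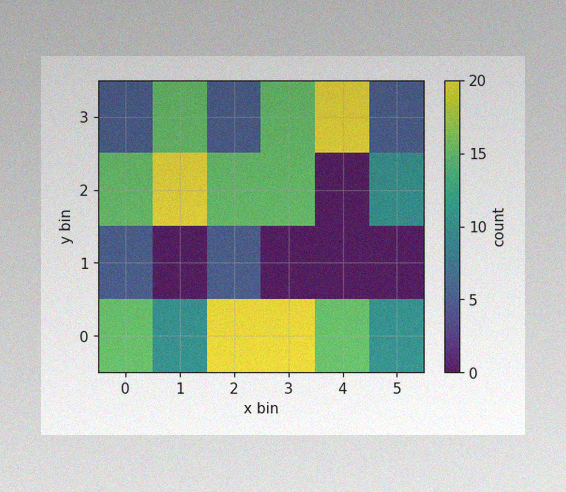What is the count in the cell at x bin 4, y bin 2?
The image has some photo noise and uneven lighting. Matching the cell (4, 2) against the colorbar gives 0.

0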